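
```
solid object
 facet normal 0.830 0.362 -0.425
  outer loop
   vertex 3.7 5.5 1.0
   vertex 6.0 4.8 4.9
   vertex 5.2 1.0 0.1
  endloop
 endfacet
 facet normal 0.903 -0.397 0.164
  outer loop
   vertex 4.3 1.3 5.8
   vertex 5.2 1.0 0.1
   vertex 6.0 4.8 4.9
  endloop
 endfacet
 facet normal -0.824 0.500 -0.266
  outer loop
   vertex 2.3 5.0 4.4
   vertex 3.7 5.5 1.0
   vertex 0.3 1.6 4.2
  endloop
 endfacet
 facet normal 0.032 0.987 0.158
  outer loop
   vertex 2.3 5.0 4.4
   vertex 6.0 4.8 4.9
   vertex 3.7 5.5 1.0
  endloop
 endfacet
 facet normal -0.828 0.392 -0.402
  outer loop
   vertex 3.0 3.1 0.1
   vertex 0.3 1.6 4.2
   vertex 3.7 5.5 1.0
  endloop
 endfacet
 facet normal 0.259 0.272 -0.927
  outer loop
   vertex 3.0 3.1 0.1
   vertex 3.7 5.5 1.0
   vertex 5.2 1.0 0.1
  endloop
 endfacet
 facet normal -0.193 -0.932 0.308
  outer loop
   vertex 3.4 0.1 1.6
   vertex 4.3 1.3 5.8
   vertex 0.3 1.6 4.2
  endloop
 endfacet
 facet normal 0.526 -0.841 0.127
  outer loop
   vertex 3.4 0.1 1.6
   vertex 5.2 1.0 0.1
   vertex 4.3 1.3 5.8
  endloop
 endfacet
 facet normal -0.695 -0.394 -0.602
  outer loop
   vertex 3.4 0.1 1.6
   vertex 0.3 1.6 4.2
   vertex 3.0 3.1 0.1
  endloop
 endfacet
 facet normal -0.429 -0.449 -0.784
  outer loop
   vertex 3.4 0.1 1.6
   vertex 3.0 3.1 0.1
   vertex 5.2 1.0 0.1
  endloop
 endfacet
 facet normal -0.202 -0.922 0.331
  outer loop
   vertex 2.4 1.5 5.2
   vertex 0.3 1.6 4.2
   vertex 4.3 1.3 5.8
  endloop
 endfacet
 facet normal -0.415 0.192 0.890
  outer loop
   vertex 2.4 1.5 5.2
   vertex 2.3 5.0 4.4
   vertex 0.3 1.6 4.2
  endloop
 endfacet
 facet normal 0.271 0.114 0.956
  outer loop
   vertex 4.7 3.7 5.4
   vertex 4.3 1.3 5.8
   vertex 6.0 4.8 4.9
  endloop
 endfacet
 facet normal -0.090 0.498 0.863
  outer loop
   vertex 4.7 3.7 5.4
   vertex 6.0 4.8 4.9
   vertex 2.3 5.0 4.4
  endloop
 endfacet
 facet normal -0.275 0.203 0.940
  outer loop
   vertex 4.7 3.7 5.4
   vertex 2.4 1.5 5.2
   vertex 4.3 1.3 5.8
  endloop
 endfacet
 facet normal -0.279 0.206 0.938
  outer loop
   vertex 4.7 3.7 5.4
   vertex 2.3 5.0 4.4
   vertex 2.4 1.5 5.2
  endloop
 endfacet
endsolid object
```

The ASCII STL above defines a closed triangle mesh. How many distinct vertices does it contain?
10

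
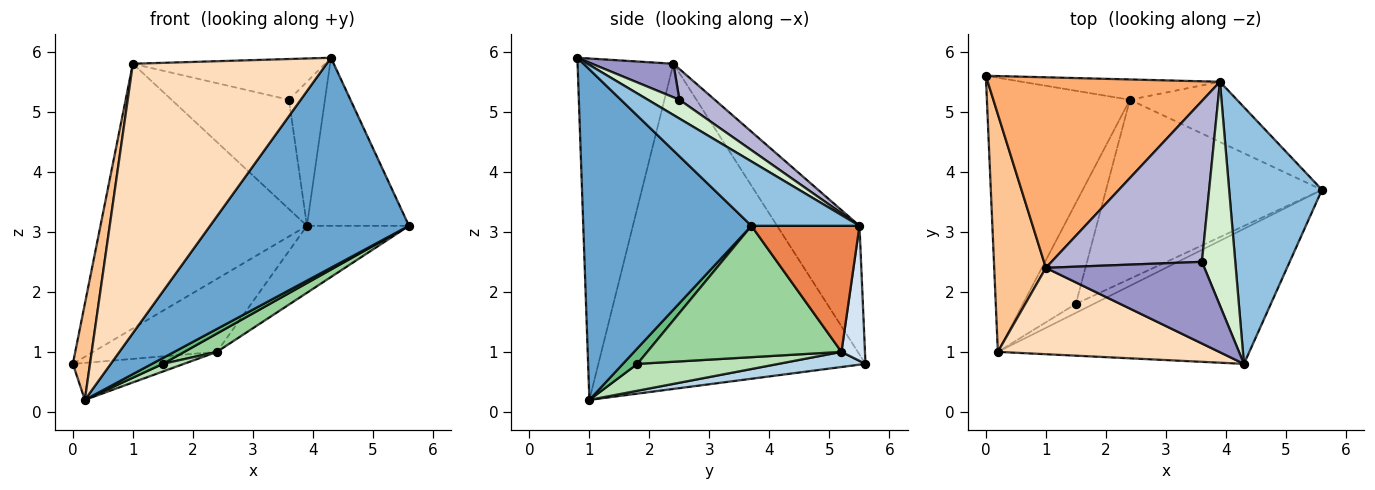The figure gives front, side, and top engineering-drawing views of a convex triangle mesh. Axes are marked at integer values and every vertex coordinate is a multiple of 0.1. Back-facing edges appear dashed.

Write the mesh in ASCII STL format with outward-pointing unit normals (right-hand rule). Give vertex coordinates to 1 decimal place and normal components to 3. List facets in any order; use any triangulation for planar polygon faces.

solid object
 facet normal 0.579 -0.685 -0.441
  outer loop
   vertex 4.3 0.8 5.9
   vertex 0.2 1.0 0.2
   vertex 5.6 3.7 3.1
  endloop
 endfacet
 facet normal 0.502 0.474 0.724
  outer loop
   vertex 3.9 5.5 3.1
   vertex 4.3 0.8 5.9
   vertex 5.6 3.7 3.1
  endloop
 endfacet
 facet normal 0.104 0.133 -0.986
  outer loop
   vertex 2.4 5.2 1.0
   vertex 0.2 1.0 0.2
   vertex 0.0 5.6 0.8
  endloop
 endfacet
 facet normal 0.180 0.948 -0.264
  outer loop
   vertex 2.4 5.2 1.0
   vertex 0.0 5.6 0.8
   vertex 3.9 5.5 3.1
  endloop
 endfacet
 facet normal 0.619 0.584 -0.525
  outer loop
   vertex 2.4 5.2 1.0
   vertex 3.9 5.5 3.1
   vertex 5.6 3.7 3.1
  endloop
 endfacet
 facet normal -0.308 0.772 0.556
  outer loop
   vertex 1.0 2.4 5.8
   vertex 3.9 5.5 3.1
   vertex 0.0 5.6 0.8
  endloop
 endfacet
 facet normal -0.986 -0.063 0.157
  outer loop
   vertex 1.0 2.4 5.8
   vertex 0.0 5.6 0.8
   vertex 0.2 1.0 0.2
  endloop
 endfacet
 facet normal -0.426 -0.861 0.276
  outer loop
   vertex 1.0 2.4 5.8
   vertex 0.2 1.0 0.2
   vertex 4.3 0.8 5.9
  endloop
 endfacet
 facet normal 0.586 -0.444 -0.678
  outer loop
   vertex 1.5 1.8 0.8
   vertex 5.6 3.7 3.1
   vertex 0.2 1.0 0.2
  endloop
 endfacet
 facet normal 0.518 -0.087 -0.851
  outer loop
   vertex 1.5 1.8 0.8
   vertex 2.4 5.2 1.0
   vertex 5.6 3.7 3.1
  endloop
 endfacet
 facet normal 0.452 -0.067 -0.889
  outer loop
   vertex 1.5 1.8 0.8
   vertex 0.2 1.0 0.2
   vertex 2.4 5.2 1.0
  endloop
 endfacet
 facet normal 0.428 0.489 0.760
  outer loop
   vertex 3.6 2.5 5.2
   vertex 4.3 0.8 5.9
   vertex 3.9 5.5 3.1
  endloop
 endfacet
 facet normal 0.186 0.439 0.879
  outer loop
   vertex 3.6 2.5 5.2
   vertex 1.0 2.4 5.8
   vertex 4.3 0.8 5.9
  endloop
 endfacet
 facet normal 0.167 0.554 0.816
  outer loop
   vertex 3.6 2.5 5.2
   vertex 3.9 5.5 3.1
   vertex 1.0 2.4 5.8
  endloop
 endfacet
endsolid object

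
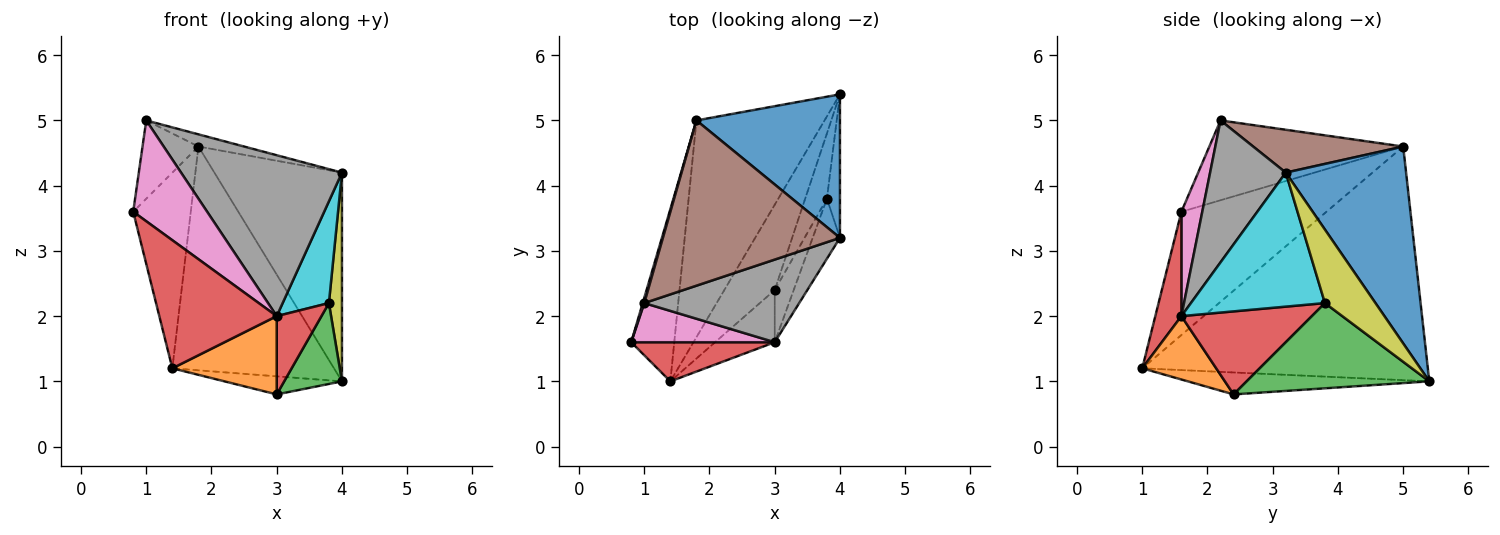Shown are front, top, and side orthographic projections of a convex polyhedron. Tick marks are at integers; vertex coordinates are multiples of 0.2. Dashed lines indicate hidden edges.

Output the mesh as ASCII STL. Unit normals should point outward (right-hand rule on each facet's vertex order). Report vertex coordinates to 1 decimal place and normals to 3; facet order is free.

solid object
 facet normal 0.614 0.651 0.447
  outer loop
   vertex 1.8 5.0 4.6
   vertex 4.0 3.2 4.2
   vertex 4.0 5.4 1.0
  endloop
 endfacet
 facet normal -0.884 0.351 -0.309
  outer loop
   vertex 1.8 5.0 4.6
   vertex 1.4 1.0 1.2
   vertex 0.8 1.6 3.6
  endloop
 endfacet
 facet normal -0.785 0.445 -0.431
  outer loop
   vertex 1.8 5.0 4.6
   vertex 4.0 5.4 1.0
   vertex 1.4 1.0 1.2
  endloop
 endfacet
 facet normal 0.208 -0.935 0.286
  outer loop
   vertex 3.0 1.6 2.0
   vertex 0.8 1.6 3.6
   vertex 1.4 1.0 1.2
  endloop
 endfacet
 facet normal -0.961 0.277 0.018
  outer loop
   vertex 1.0 2.2 5.0
   vertex 1.8 5.0 4.6
   vertex 0.8 1.6 3.6
  endloop
 endfacet
 facet normal 0.235 0.071 0.969
  outer loop
   vertex 1.0 2.2 5.0
   vertex 4.0 3.2 4.2
   vertex 1.8 5.0 4.6
  endloop
 endfacet
 facet normal 0.255 -0.902 0.350
  outer loop
   vertex 1.0 2.2 5.0
   vertex 0.8 1.6 3.6
   vertex 3.0 1.6 2.0
  endloop
 endfacet
 facet normal 0.386 -0.821 0.421
  outer loop
   vertex 1.0 2.2 5.0
   vertex 3.0 1.6 2.0
   vertex 4.0 3.2 4.2
  endloop
 endfacet
 facet normal 0.954 -0.246 -0.169
  outer loop
   vertex 3.8 3.8 2.2
   vertex 4.0 5.4 1.0
   vertex 4.0 3.2 4.2
  endloop
 endfacet
 facet normal 0.928 -0.320 -0.189
  outer loop
   vertex 3.8 3.8 2.2
   vertex 4.0 3.2 4.2
   vertex 3.0 1.6 2.0
  endloop
 endfacet
 facet normal -0.392 0.191 -0.900
  outer loop
   vertex 3.0 2.4 0.8
   vertex 1.4 1.0 1.2
   vertex 4.0 5.4 1.0
  endloop
 endfacet
 facet normal 0.508 -0.717 -0.478
  outer loop
   vertex 3.0 2.4 0.8
   vertex 3.0 1.6 2.0
   vertex 1.4 1.0 1.2
  endloop
 endfacet
 facet normal 0.926 -0.293 -0.236
  outer loop
   vertex 3.0 2.4 0.8
   vertex 4.0 5.4 1.0
   vertex 3.8 3.8 2.2
  endloop
 endfacet
 facet normal 0.925 -0.317 -0.211
  outer loop
   vertex 3.0 2.4 0.8
   vertex 3.8 3.8 2.2
   vertex 3.0 1.6 2.0
  endloop
 endfacet
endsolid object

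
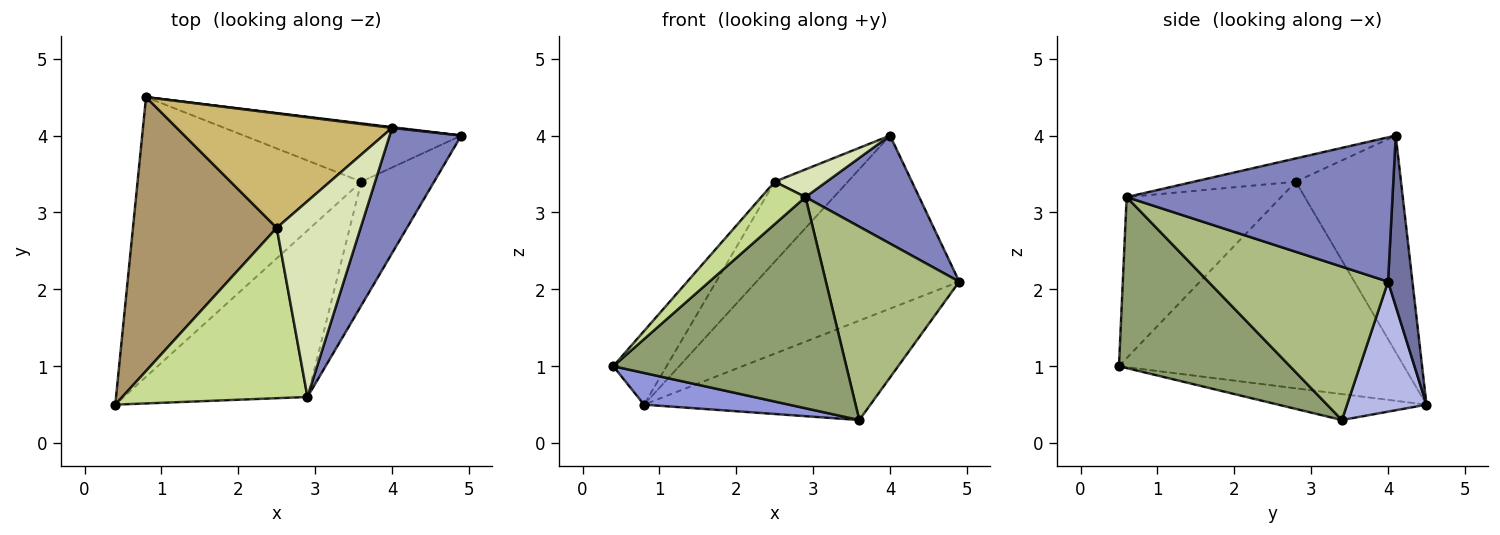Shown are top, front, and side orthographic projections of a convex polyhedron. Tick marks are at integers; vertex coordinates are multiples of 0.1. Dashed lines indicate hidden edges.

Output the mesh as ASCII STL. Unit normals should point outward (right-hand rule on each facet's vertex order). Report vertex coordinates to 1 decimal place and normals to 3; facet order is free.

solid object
 facet normal 0.119 0.993 0.004
  outer loop
   vertex 4.0 4.1 4.0
   vertex 4.9 4.0 2.1
   vertex 0.8 4.5 0.5
  endloop
 endfacet
 facet normal 0.836 -0.358 0.415
  outer loop
   vertex 2.9 0.6 3.2
   vertex 4.9 4.0 2.1
   vertex 4.0 4.1 4.0
  endloop
 endfacet
 facet normal -0.114 -0.112 -0.987
  outer loop
   vertex 3.6 3.4 0.3
   vertex 0.4 0.5 1.0
   vertex 0.8 4.5 0.5
  endloop
 endfacet
 facet normal 0.290 0.825 -0.484
  outer loop
   vertex 3.6 3.4 0.3
   vertex 0.8 4.5 0.5
   vertex 4.9 4.0 2.1
  endloop
 endfacet
 facet normal 0.499 -0.680 -0.536
  outer loop
   vertex 3.6 3.4 0.3
   vertex 2.9 0.6 3.2
   vertex 0.4 0.5 1.0
  endloop
 endfacet
 facet normal 0.750 -0.557 -0.356
  outer loop
   vertex 3.6 3.4 0.3
   vertex 4.9 4.0 2.1
   vertex 2.9 0.6 3.2
  endloop
 endfacet
 facet normal -0.645 -0.185 0.741
  outer loop
   vertex 2.5 2.8 3.4
   vertex 0.4 0.5 1.0
   vertex 2.9 0.6 3.2
  endloop
 endfacet
 facet normal -0.265 -0.135 0.955
  outer loop
   vertex 2.5 2.8 3.4
   vertex 2.9 0.6 3.2
   vertex 4.0 4.1 4.0
  endloop
 endfacet
 facet normal -0.811 0.152 0.565
  outer loop
   vertex 2.5 2.8 3.4
   vertex 0.8 4.5 0.5
   vertex 0.4 0.5 1.0
  endloop
 endfacet
 facet normal -0.636 0.442 0.632
  outer loop
   vertex 2.5 2.8 3.4
   vertex 4.0 4.1 4.0
   vertex 0.8 4.5 0.5
  endloop
 endfacet
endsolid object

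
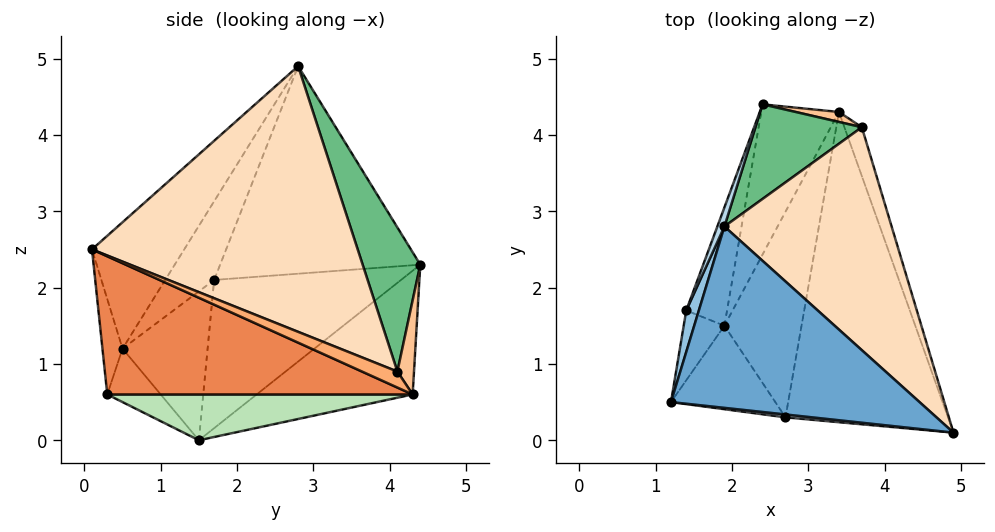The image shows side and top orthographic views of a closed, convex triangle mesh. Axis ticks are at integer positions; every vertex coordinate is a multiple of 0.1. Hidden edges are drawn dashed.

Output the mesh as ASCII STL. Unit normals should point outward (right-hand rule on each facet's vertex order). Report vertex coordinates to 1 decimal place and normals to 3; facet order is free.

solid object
 facet normal -0.277 -0.792 0.545
  outer loop
   vertex 1.9 2.8 4.9
   vertex 1.2 0.5 1.2
   vertex 4.9 0.1 2.5
  endloop
 endfacet
 facet normal -0.986 0.046 0.158
  outer loop
   vertex 1.4 1.7 2.1
   vertex 1.2 0.5 1.2
   vertex 1.9 2.8 4.9
  endloop
 endfacet
 facet normal -0.938 0.345 0.032
  outer loop
   vertex 1.4 1.7 2.1
   vertex 1.9 2.8 4.9
   vertex 2.4 4.4 2.3
  endloop
 endfacet
 facet normal -0.119 -0.992 0.033
  outer loop
   vertex 2.7 0.3 0.6
   vertex 4.9 0.1 2.5
   vertex 1.2 0.5 1.2
  endloop
 endfacet
 facet normal 0.644 -0.113 -0.757
  outer loop
   vertex 2.7 0.3 0.6
   vertex 3.4 4.3 0.6
   vertex 4.9 0.1 2.5
  endloop
 endfacet
 facet normal 0.673 -0.092 -0.734
  outer loop
   vertex 3.7 4.1 0.9
   vertex 4.9 0.1 2.5
   vertex 3.4 4.3 0.6
  endloop
 endfacet
 facet normal 0.408 0.893 0.188
  outer loop
   vertex 3.7 4.1 0.9
   vertex 3.4 4.3 0.6
   vertex 2.4 4.4 2.3
  endloop
 endfacet
 facet normal 0.767 0.423 0.483
  outer loop
   vertex 3.7 4.1 0.9
   vertex 1.9 2.8 4.9
   vertex 4.9 0.1 2.5
  endloop
 endfacet
 facet normal 0.655 0.581 0.483
  outer loop
   vertex 3.7 4.1 0.9
   vertex 2.4 4.4 2.3
   vertex 1.9 2.8 4.9
  endloop
 endfacet
 facet normal -0.365 -0.599 -0.712
  outer loop
   vertex 1.9 1.5 0.0
   vertex 2.7 0.3 0.6
   vertex 1.2 0.5 1.2
  endloop
 endfacet
 facet normal 0.509 -0.089 -0.856
  outer loop
   vertex 1.9 1.5 0.0
   vertex 3.4 4.3 0.6
   vertex 2.7 0.3 0.6
  endloop
 endfacet
 facet normal -0.737 0.494 -0.462
  outer loop
   vertex 1.9 1.5 0.0
   vertex 2.4 4.4 2.3
   vertex 3.4 4.3 0.6
  endloop
 endfacet
 facet normal -0.908 0.338 -0.248
  outer loop
   vertex 1.9 1.5 0.0
   vertex 1.2 0.5 1.2
   vertex 1.4 1.7 2.1
  endloop
 endfacet
 facet normal -0.902 0.353 -0.248
  outer loop
   vertex 1.9 1.5 0.0
   vertex 1.4 1.7 2.1
   vertex 2.4 4.4 2.3
  endloop
 endfacet
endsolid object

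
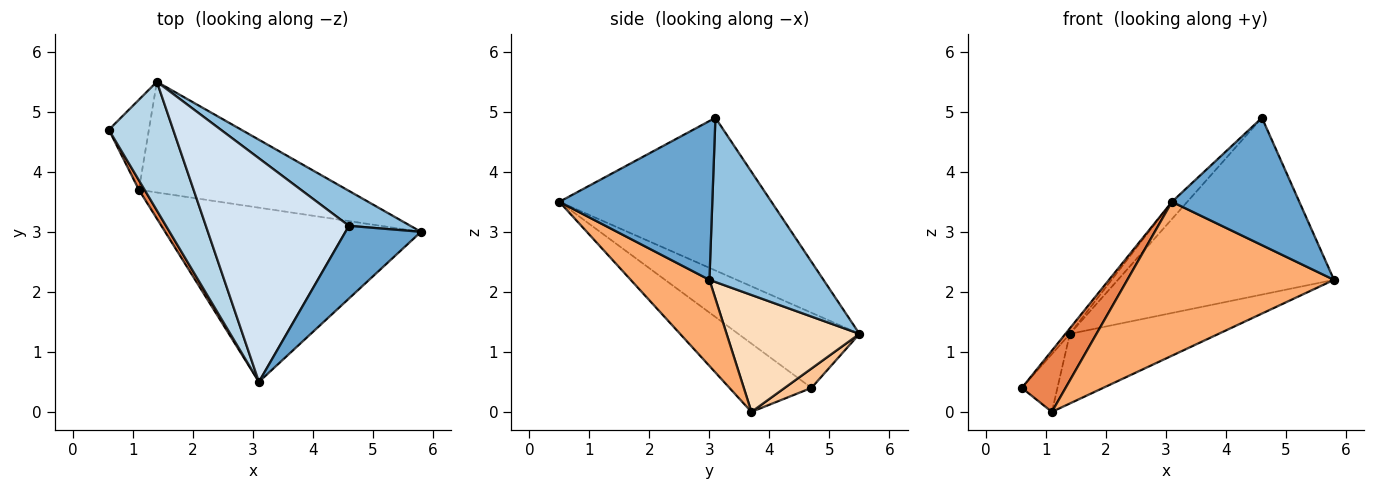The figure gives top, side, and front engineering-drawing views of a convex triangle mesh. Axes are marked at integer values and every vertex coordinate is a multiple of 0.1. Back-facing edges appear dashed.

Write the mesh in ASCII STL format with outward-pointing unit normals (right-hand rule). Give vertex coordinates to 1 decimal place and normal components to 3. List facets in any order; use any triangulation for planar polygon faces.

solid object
 facet normal 0.722 -0.601 0.343
  outer loop
   vertex 4.6 3.1 4.9
   vertex 3.1 0.5 3.5
   vertex 5.8 3.0 2.2
  endloop
 endfacet
 facet normal 0.460 0.871 0.172
  outer loop
   vertex 1.4 5.5 1.3
   vertex 4.6 3.1 4.9
   vertex 5.8 3.0 2.2
  endloop
 endfacet
 facet normal -0.759 0.028 0.650
  outer loop
   vertex 1.4 5.5 1.3
   vertex 0.6 4.7 0.4
   vertex 3.1 0.5 3.5
  endloop
 endfacet
 facet normal -0.729 0.053 0.683
  outer loop
   vertex 1.4 5.5 1.3
   vertex 3.1 0.5 3.5
   vertex 4.6 3.1 4.9
  endloop
 endfacet
 facet normal -0.880 -0.469 0.074
  outer loop
   vertex 1.1 3.7 0.0
   vertex 3.1 0.5 3.5
   vertex 0.6 4.7 0.4
  endloop
 endfacet
 facet normal 0.245 -0.642 -0.727
  outer loop
   vertex 1.1 3.7 0.0
   vertex 5.8 3.0 2.2
   vertex 3.1 0.5 3.5
  endloop
 endfacet
 facet normal 0.377 0.500 -0.780
  outer loop
   vertex 1.1 3.7 0.0
   vertex 0.6 4.7 0.4
   vertex 1.4 5.5 1.3
  endloop
 endfacet
 facet normal 0.429 0.481 -0.765
  outer loop
   vertex 1.1 3.7 0.0
   vertex 1.4 5.5 1.3
   vertex 5.8 3.0 2.2
  endloop
 endfacet
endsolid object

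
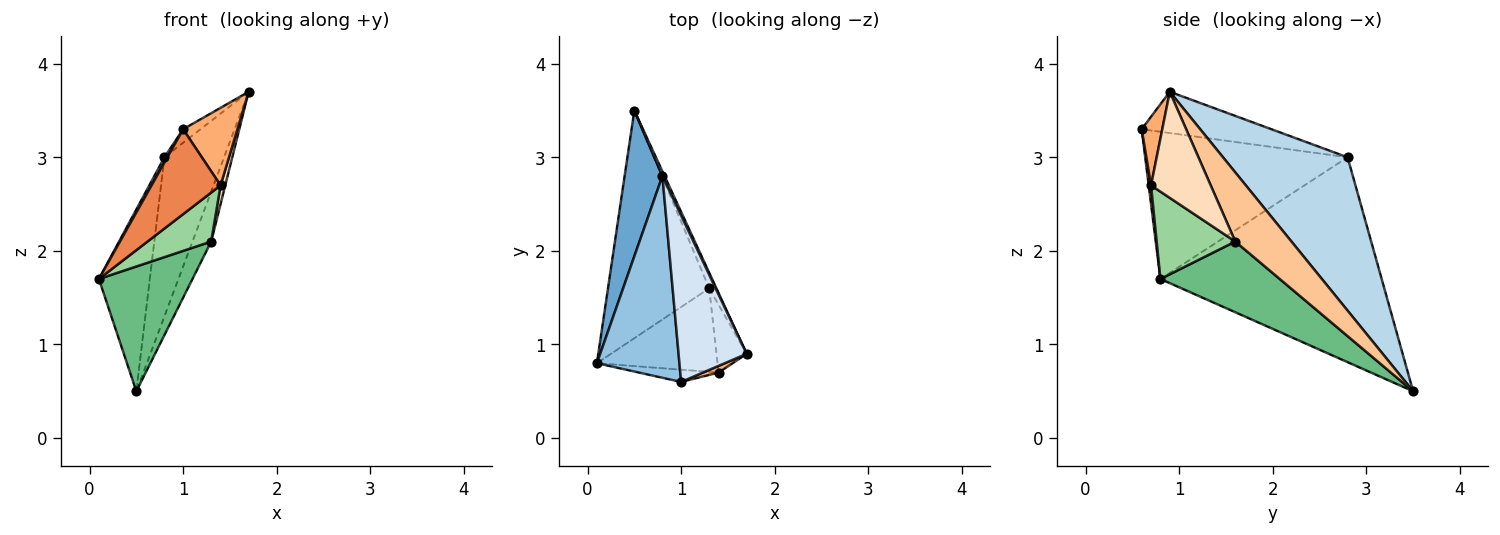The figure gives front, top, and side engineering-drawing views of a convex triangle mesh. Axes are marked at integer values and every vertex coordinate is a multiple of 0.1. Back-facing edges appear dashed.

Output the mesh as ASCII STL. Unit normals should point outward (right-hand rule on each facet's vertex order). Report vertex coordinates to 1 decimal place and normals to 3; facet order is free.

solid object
 facet normal -0.959 0.221 0.177
  outer loop
   vertex 0.8 2.8 3.0
   vertex 0.5 3.5 0.5
   vertex 0.1 0.8 1.7
  endloop
 endfacet
 facet normal -0.872 -0.013 0.489
  outer loop
   vertex 0.8 2.8 3.0
   vertex 0.1 0.8 1.7
   vertex 1.0 0.6 3.3
  endloop
 endfacet
 facet normal 0.902 0.432 0.013
  outer loop
   vertex 0.8 2.8 3.0
   vertex 1.7 0.9 3.7
   vertex 0.5 3.5 0.5
  endloop
 endfacet
 facet normal -0.517 0.069 0.853
  outer loop
   vertex 0.8 2.8 3.0
   vertex 1.0 0.6 3.3
   vertex 1.7 0.9 3.7
  endloop
 endfacet
 facet normal 0.034 -0.989 -0.143
  outer loop
   vertex 1.4 0.7 2.7
   vertex 1.0 0.6 3.3
   vertex 0.1 0.8 1.7
  endloop
 endfacet
 facet normal 0.354 -0.932 0.080
  outer loop
   vertex 1.4 0.7 2.7
   vertex 1.7 0.9 3.7
   vertex 1.0 0.6 3.3
  endloop
 endfacet
 facet normal 0.944 0.315 -0.098
  outer loop
   vertex 1.3 1.6 2.1
   vertex 0.5 3.5 0.5
   vertex 1.7 0.9 3.7
  endloop
 endfacet
 facet normal 0.959 -0.075 -0.273
  outer loop
   vertex 1.3 1.6 2.1
   vertex 1.7 0.9 3.7
   vertex 1.4 0.7 2.7
  endloop
 endfacet
 facet normal 0.522 -0.410 -0.748
  outer loop
   vertex 1.3 1.6 2.1
   vertex 0.1 0.8 1.7
   vertex 0.5 3.5 0.5
  endloop
 endfacet
 facet normal 0.530 -0.429 -0.732
  outer loop
   vertex 1.3 1.6 2.1
   vertex 1.4 0.7 2.7
   vertex 0.1 0.8 1.7
  endloop
 endfacet
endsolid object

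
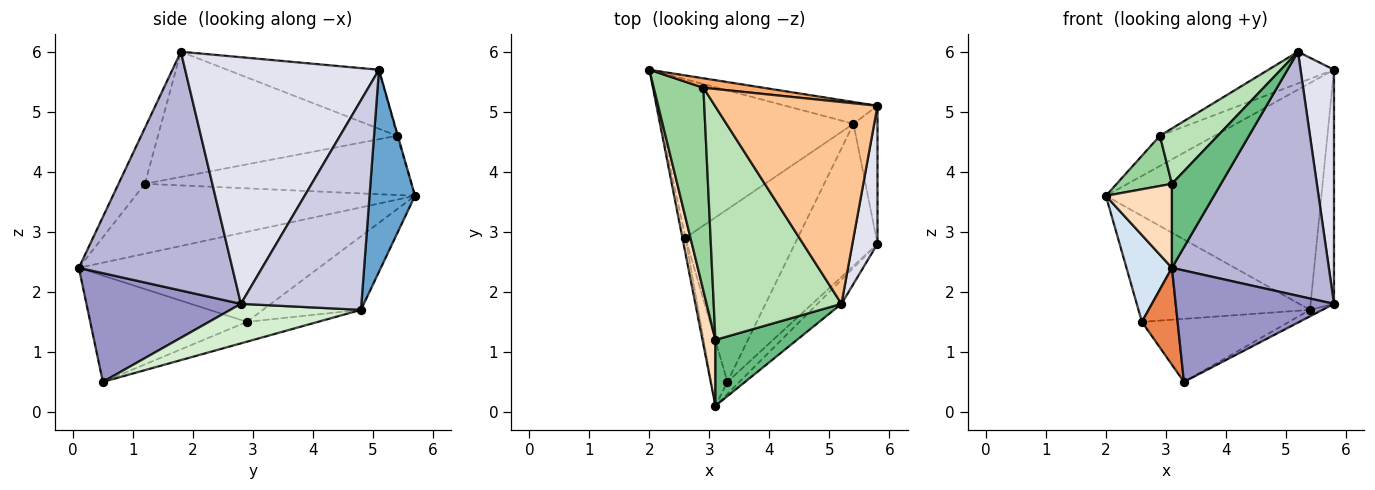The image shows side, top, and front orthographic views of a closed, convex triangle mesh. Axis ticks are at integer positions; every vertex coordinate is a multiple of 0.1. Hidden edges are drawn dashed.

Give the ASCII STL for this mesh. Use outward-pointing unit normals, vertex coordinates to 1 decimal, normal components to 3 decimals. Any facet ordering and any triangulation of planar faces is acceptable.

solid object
 facet normal 0.206 0.974 -0.094
  outer loop
   vertex 5.4 4.8 1.7
   vertex 2.0 5.7 3.6
   vertex 5.8 5.1 5.7
  endloop
 endfacet
 facet normal -0.303 0.529 -0.792
  outer loop
   vertex 2.6 2.9 1.5
   vertex 2.0 5.7 3.6
   vertex 5.4 4.8 1.7
  endloop
 endfacet
 facet normal -0.163 0.338 -0.927
  outer loop
   vertex 2.6 2.9 1.5
   vertex 5.4 4.8 1.7
   vertex 3.3 0.5 0.5
  endloop
 endfacet
 facet normal -0.982 -0.186 -0.033
  outer loop
   vertex 2.6 2.9 1.5
   vertex 3.1 0.1 2.4
   vertex 2.0 5.7 3.6
  endloop
 endfacet
 facet normal -0.964 -0.220 -0.148
  outer loop
   vertex 2.6 2.9 1.5
   vertex 3.3 0.5 0.5
   vertex 3.1 0.1 2.4
  endloop
 endfacet
 facet normal -0.015 0.954 0.300
  outer loop
   vertex 2.9 5.4 4.6
   vertex 5.8 5.1 5.7
   vertex 2.0 5.7 3.6
  endloop
 endfacet
 facet normal -0.338 0.146 0.930
  outer loop
   vertex 2.9 5.4 4.6
   vertex 5.2 1.8 6.0
   vertex 5.8 5.1 5.7
  endloop
 endfacet
 facet normal -0.958 -0.226 0.178
  outer loop
   vertex 3.1 1.2 3.8
   vertex 2.0 5.7 3.6
   vertex 3.1 0.1 2.4
  endloop
 endfacet
 facet normal -0.389 -0.724 0.569
  outer loop
   vertex 3.1 1.2 3.8
   vertex 3.1 0.1 2.4
   vertex 5.2 1.8 6.0
  endloop
 endfacet
 facet normal -0.757 -0.157 0.634
  outer loop
   vertex 3.1 1.2 3.8
   vertex 2.9 5.4 4.6
   vertex 2.0 5.7 3.6
  endloop
 endfacet
 facet normal -0.690 -0.167 0.704
  outer loop
   vertex 3.1 1.2 3.8
   vertex 5.2 1.8 6.0
   vertex 2.9 5.4 4.6
  endloop
 endfacet
 facet normal 0.431 0.041 -0.901
  outer loop
   vertex 5.8 2.8 1.8
   vertex 3.3 0.5 0.5
   vertex 5.4 4.8 1.7
  endloop
 endfacet
 facet normal 0.696 -0.714 -0.077
  outer loop
   vertex 5.8 2.8 1.8
   vertex 3.1 0.1 2.4
   vertex 3.3 0.5 0.5
  endloop
 endfacet
 facet normal 0.698 -0.713 -0.070
  outer loop
   vertex 5.8 2.8 1.8
   vertex 5.2 1.8 6.0
   vertex 3.1 0.1 2.4
  endloop
 endfacet
 facet normal 0.975 0.190 -0.112
  outer loop
   vertex 5.8 2.8 1.8
   vertex 5.4 4.8 1.7
   vertex 5.8 5.1 5.7
  endloop
 endfacet
 facet normal 0.981 -0.169 0.100
  outer loop
   vertex 5.8 2.8 1.8
   vertex 5.8 5.1 5.7
   vertex 5.2 1.8 6.0
  endloop
 endfacet
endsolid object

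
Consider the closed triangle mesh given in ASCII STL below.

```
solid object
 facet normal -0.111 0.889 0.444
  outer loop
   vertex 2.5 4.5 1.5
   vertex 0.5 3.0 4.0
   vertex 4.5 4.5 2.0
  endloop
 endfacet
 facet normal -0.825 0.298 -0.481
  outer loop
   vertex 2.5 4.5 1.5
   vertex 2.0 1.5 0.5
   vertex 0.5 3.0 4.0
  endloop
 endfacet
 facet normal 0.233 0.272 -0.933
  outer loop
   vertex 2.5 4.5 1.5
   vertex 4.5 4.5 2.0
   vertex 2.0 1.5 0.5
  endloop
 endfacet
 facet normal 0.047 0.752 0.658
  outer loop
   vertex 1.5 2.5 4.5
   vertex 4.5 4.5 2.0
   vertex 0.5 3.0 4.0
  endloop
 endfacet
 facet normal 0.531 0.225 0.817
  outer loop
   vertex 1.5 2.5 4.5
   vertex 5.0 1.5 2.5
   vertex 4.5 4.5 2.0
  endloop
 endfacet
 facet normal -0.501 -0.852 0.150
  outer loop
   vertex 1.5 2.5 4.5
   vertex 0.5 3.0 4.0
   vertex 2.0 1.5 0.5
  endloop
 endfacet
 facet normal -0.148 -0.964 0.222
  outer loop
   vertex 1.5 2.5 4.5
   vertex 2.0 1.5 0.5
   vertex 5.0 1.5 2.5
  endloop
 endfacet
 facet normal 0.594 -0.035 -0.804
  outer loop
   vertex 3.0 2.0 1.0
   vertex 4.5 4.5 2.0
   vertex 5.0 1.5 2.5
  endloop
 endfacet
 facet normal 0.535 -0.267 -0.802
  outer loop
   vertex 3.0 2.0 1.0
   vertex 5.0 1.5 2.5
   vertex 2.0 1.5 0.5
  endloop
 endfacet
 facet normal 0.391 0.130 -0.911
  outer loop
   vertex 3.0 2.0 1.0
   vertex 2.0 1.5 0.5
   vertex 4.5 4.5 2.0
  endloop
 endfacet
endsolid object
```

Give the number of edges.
15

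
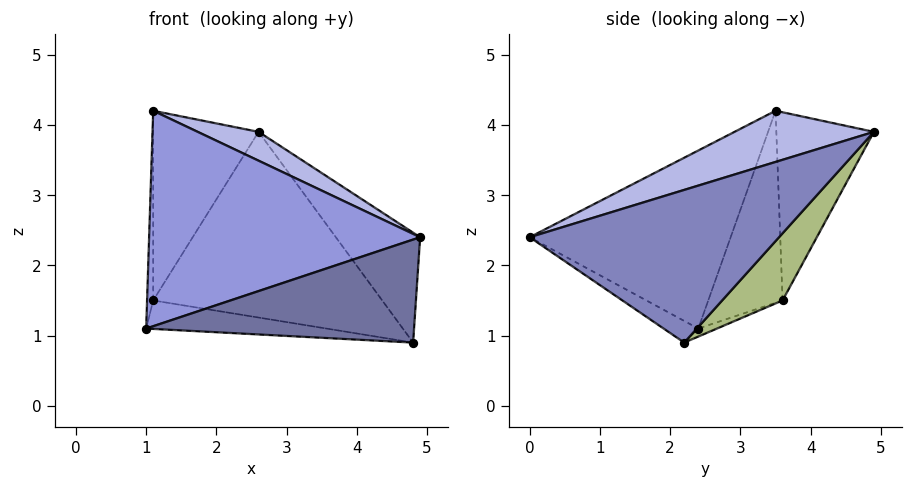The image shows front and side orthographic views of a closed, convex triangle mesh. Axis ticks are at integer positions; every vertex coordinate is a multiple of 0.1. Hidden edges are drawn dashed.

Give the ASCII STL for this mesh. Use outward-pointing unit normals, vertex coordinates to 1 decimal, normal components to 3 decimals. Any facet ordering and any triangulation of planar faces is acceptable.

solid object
 facet normal -0.073 -0.564 -0.822
  outer loop
   vertex 4.8 2.2 0.9
   vertex 4.9 0.0 2.4
   vertex 1.0 2.4 1.1
  endloop
 endfacet
 facet normal 0.878 0.297 0.377
  outer loop
   vertex 4.8 2.2 0.9
   vertex 2.6 4.9 3.9
   vertex 4.9 0.0 2.4
  endloop
 endfacet
 facet normal -0.570 -0.768 0.291
  outer loop
   vertex 1.1 3.5 4.2
   vertex 1.0 2.4 1.1
   vertex 4.9 0.0 2.4
  endloop
 endfacet
 facet normal 0.317 -0.138 0.938
  outer loop
   vertex 1.1 3.5 4.2
   vertex 4.9 0.0 2.4
   vertex 2.6 4.9 3.9
  endloop
 endfacet
 facet normal -0.033 0.319 -0.947
  outer loop
   vertex 1.1 3.6 1.5
   vertex 4.8 2.2 0.9
   vertex 1.0 2.4 1.1
  endloop
 endfacet
 facet normal 0.211 0.798 -0.564
  outer loop
   vertex 1.1 3.6 1.5
   vertex 2.6 4.9 3.9
   vertex 4.8 2.2 0.9
  endloop
 endfacet
 facet normal -0.997 0.082 0.003
  outer loop
   vertex 1.1 3.6 1.5
   vertex 1.0 2.4 1.1
   vertex 1.1 3.5 4.2
  endloop
 endfacet
 facet normal -0.679 0.733 0.027
  outer loop
   vertex 1.1 3.6 1.5
   vertex 1.1 3.5 4.2
   vertex 2.6 4.9 3.9
  endloop
 endfacet
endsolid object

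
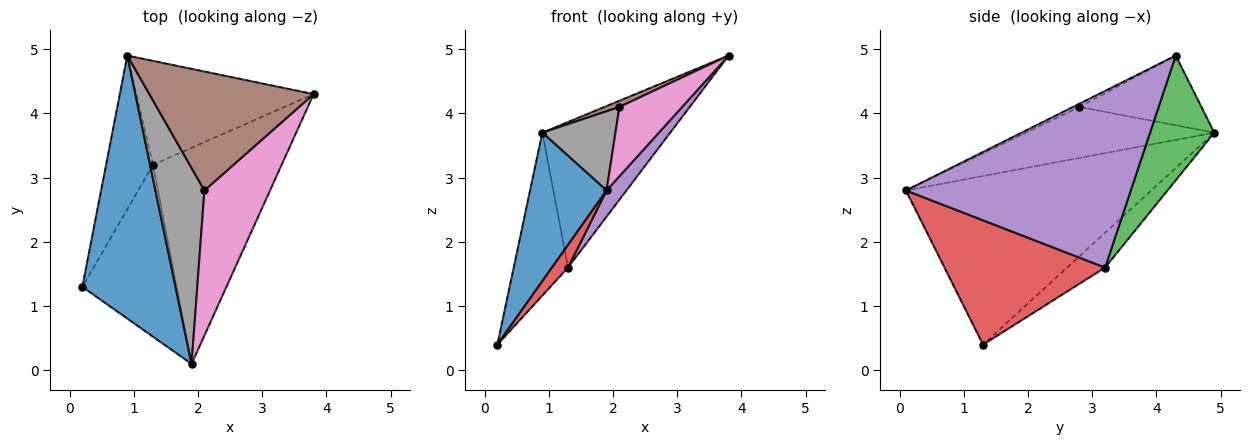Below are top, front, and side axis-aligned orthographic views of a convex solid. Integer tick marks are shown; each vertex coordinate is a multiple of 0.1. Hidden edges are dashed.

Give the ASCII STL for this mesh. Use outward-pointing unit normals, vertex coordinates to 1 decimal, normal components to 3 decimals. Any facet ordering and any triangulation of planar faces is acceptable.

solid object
 facet normal -0.844 -0.263 0.466
  outer loop
   vertex 1.9 0.1 2.8
   vertex 0.9 4.9 3.7
   vertex 0.2 1.3 0.4
  endloop
 endfacet
 facet normal -0.453 0.649 -0.611
  outer loop
   vertex 1.3 3.2 1.6
   vertex 0.2 1.3 0.4
   vertex 0.9 4.9 3.7
  endloop
 endfacet
 facet normal 0.378 0.753 -0.538
  outer loop
   vertex 1.3 3.2 1.6
   vertex 0.9 4.9 3.7
   vertex 3.8 4.3 4.9
  endloop
 endfacet
 facet normal 0.794 -0.079 -0.602
  outer loop
   vertex 1.3 3.2 1.6
   vertex 1.9 0.1 2.8
   vertex 0.2 1.3 0.4
  endloop
 endfacet
 facet normal 0.806 -0.071 -0.587
  outer loop
   vertex 1.3 3.2 1.6
   vertex 3.8 4.3 4.9
   vertex 1.9 0.1 2.8
  endloop
 endfacet
 facet normal -0.390 -0.048 0.919
  outer loop
   vertex 2.1 2.8 4.1
   vertex 3.8 4.3 4.9
   vertex 0.9 4.9 3.7
  endloop
 endfacet
 facet normal -0.044 -0.431 0.901
  outer loop
   vertex 2.1 2.8 4.1
   vertex 1.9 0.1 2.8
   vertex 3.8 4.3 4.9
  endloop
 endfacet
 facet normal -0.694 -0.270 0.667
  outer loop
   vertex 2.1 2.8 4.1
   vertex 0.9 4.9 3.7
   vertex 1.9 0.1 2.8
  endloop
 endfacet
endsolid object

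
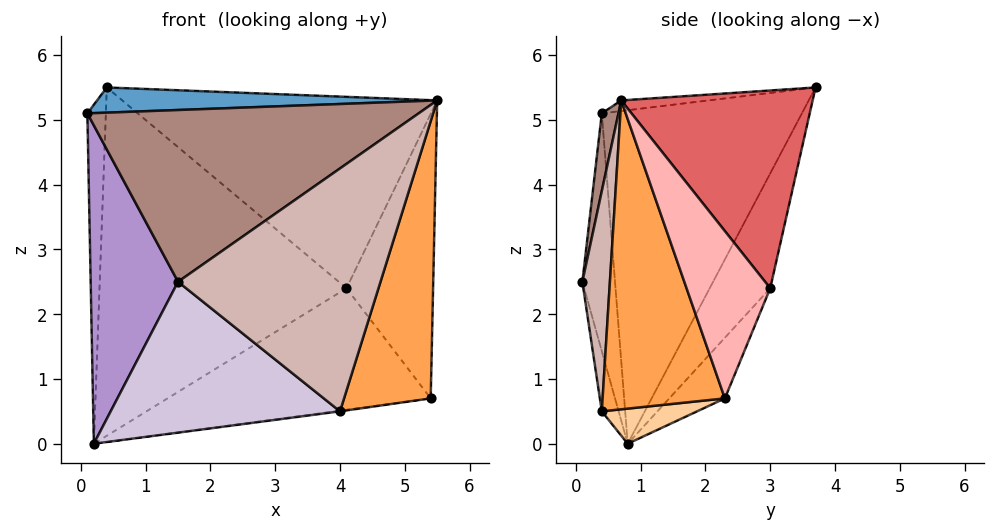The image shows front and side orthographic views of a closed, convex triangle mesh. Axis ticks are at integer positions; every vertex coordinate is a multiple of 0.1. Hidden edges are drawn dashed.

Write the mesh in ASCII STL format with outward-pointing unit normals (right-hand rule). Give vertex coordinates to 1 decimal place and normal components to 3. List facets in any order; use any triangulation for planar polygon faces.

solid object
 facet normal -0.030 -0.118 0.993
  outer loop
   vertex 0.4 3.7 5.5
   vertex 0.1 0.4 5.1
   vertex 5.5 0.7 5.3
  endloop
 endfacet
 facet normal -0.996 0.092 -0.012
  outer loop
   vertex 0.2 0.8 0.0
   vertex 0.1 0.4 5.1
   vertex 0.4 3.7 5.5
  endloop
 endfacet
 facet normal 0.797 -0.565 -0.214
  outer loop
   vertex 4.0 0.4 0.5
   vertex 5.4 2.3 0.7
   vertex 5.5 0.7 5.3
  endloop
 endfacet
 facet normal 0.131 0.008 -0.991
  outer loop
   vertex 4.0 0.4 0.5
   vertex 0.2 0.8 0.0
   vertex 5.4 2.3 0.7
  endloop
 endfacet
 facet normal -0.213 0.868 -0.450
  outer loop
   vertex 4.1 3.0 2.4
   vertex 0.2 0.8 0.0
   vertex 0.4 3.7 5.5
  endloop
 endfacet
 facet normal -0.180 0.853 -0.489
  outer loop
   vertex 4.1 3.0 2.4
   vertex 5.4 2.3 0.7
   vertex 0.2 0.8 0.0
  endloop
 endfacet
 facet normal 0.478 0.786 0.393
  outer loop
   vertex 4.1 3.0 2.4
   vertex 0.4 3.7 5.5
   vertex 5.5 0.7 5.3
  endloop
 endfacet
 facet normal 0.676 0.700 0.229
  outer loop
   vertex 4.1 3.0 2.4
   vertex 5.5 0.7 5.3
   vertex 5.4 2.3 0.7
  endloop
 endfacet
 facet normal -0.349 -0.934 -0.080
  outer loop
   vertex 1.5 0.1 2.5
   vertex 0.1 0.4 5.1
   vertex 0.2 0.8 0.0
  endloop
 endfacet
 facet normal -0.071 -0.970 -0.234
  outer loop
   vertex 1.5 0.1 2.5
   vertex 0.2 0.8 0.0
   vertex 4.0 0.4 0.5
  endloop
 endfacet
 facet normal 0.050 -0.989 0.141
  outer loop
   vertex 1.5 0.1 2.5
   vertex 5.5 0.7 5.3
   vertex 0.1 0.4 5.1
  endloop
 endfacet
 facet normal 0.135 -0.991 0.020
  outer loop
   vertex 1.5 0.1 2.5
   vertex 4.0 0.4 0.5
   vertex 5.5 0.7 5.3
  endloop
 endfacet
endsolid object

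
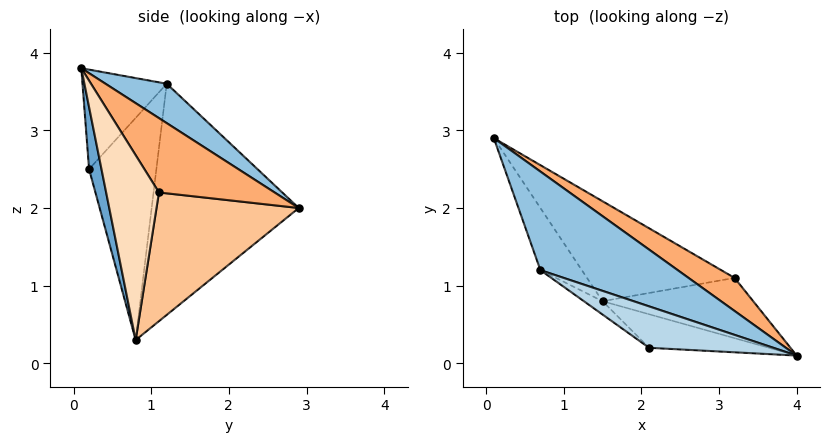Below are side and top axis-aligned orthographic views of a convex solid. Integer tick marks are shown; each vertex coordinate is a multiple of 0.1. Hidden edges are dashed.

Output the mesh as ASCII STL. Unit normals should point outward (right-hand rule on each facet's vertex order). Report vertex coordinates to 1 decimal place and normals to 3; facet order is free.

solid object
 facet normal 0.155 -0.942 -0.299
  outer loop
   vertex 2.1 0.2 2.5
   vertex 1.5 0.8 0.3
   vertex 4.0 0.1 3.8
  endloop
 endfacet
 facet normal 0.195 0.708 0.679
  outer loop
   vertex 0.7 1.2 3.6
   vertex 4.0 0.1 3.8
   vertex 0.1 2.9 2.0
  endloop
 endfacet
 facet normal -0.312 -0.866 0.390
  outer loop
   vertex 0.7 1.2 3.6
   vertex 2.1 0.2 2.5
   vertex 4.0 0.1 3.8
  endloop
 endfacet
 facet normal -0.876 -0.457 -0.157
  outer loop
   vertex 0.7 1.2 3.6
   vertex 0.1 2.9 2.0
   vertex 1.5 0.8 0.3
  endloop
 endfacet
 facet normal -0.607 -0.793 -0.051
  outer loop
   vertex 0.7 1.2 3.6
   vertex 1.5 0.8 0.3
   vertex 2.1 0.2 2.5
  endloop
 endfacet
 facet normal 0.467 0.836 0.289
  outer loop
   vertex 3.2 1.1 2.2
   vertex 0.1 2.9 2.0
   vertex 4.0 0.1 3.8
  endloop
 endfacet
 facet normal 0.454 0.724 -0.520
  outer loop
   vertex 3.2 1.1 2.2
   vertex 1.5 0.8 0.3
   vertex 0.1 2.9 2.0
  endloop
 endfacet
 facet normal 0.722 -0.364 -0.588
  outer loop
   vertex 3.2 1.1 2.2
   vertex 4.0 0.1 3.8
   vertex 1.5 0.8 0.3
  endloop
 endfacet
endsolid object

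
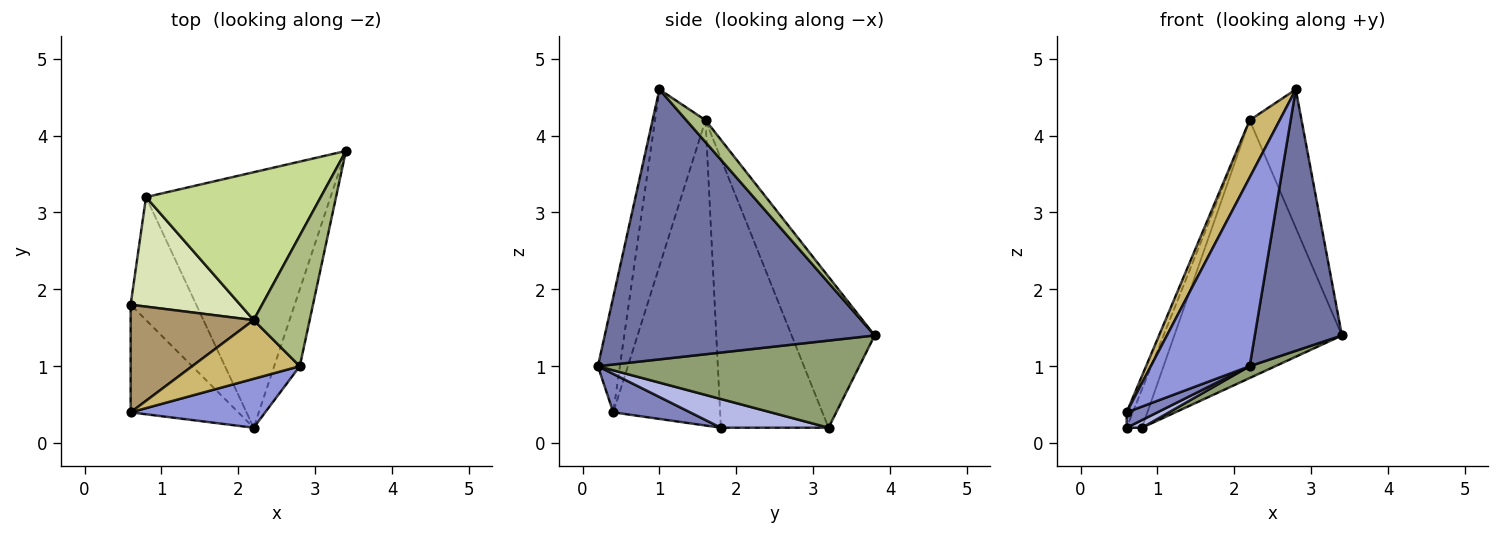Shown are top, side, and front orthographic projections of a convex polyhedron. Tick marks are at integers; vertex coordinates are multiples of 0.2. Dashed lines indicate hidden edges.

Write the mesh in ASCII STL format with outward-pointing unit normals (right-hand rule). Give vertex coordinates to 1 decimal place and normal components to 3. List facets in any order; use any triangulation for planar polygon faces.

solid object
 facet normal 0.948 -0.306 -0.090
  outer loop
   vertex 2.8 1.0 4.6
   vertex 2.2 0.2 1.0
   vertex 3.4 3.8 1.4
  endloop
 endfacet
 facet normal 0.333 -0.133 -0.933
  outer loop
   vertex 0.6 0.4 0.4
   vertex 0.6 1.8 0.2
   vertex 2.2 0.2 1.0
  endloop
 endfacet
 facet normal -0.210 -0.946 0.245
  outer loop
   vertex 0.6 0.4 0.4
   vertex 2.2 0.2 1.0
   vertex 2.8 1.0 4.6
  endloop
 endfacet
 facet normal 0.400 -0.057 -0.915
  outer loop
   vertex 0.8 3.2 0.2
   vertex 2.2 0.2 1.0
   vertex 0.6 1.8 0.2
  endloop
 endfacet
 facet normal 0.427 -0.042 -0.903
  outer loop
   vertex 0.8 3.2 0.2
   vertex 3.4 3.8 1.4
   vertex 2.2 0.2 1.0
  endloop
 endfacet
 facet normal 0.260 0.702 0.663
  outer loop
   vertex 2.2 1.6 4.2
   vertex 2.8 1.0 4.6
   vertex 3.4 3.8 1.4
  endloop
 endfacet
 facet normal -0.395 0.797 0.457
  outer loop
   vertex 2.2 1.6 4.2
   vertex 3.4 3.8 1.4
   vertex 0.8 3.2 0.2
  endloop
 endfacet
 facet normal -0.918 0.131 0.374
  outer loop
   vertex 2.2 1.6 4.2
   vertex 0.8 3.2 0.2
   vertex 0.6 1.8 0.2
  endloop
 endfacet
 facet normal -0.926 0.053 0.373
  outer loop
   vertex 2.2 1.6 4.2
   vertex 0.6 1.8 0.2
   vertex 0.6 0.4 0.4
  endloop
 endfacet
 facet normal -0.762 -0.453 0.464
  outer loop
   vertex 2.2 1.6 4.2
   vertex 0.6 0.4 0.4
   vertex 2.8 1.0 4.6
  endloop
 endfacet
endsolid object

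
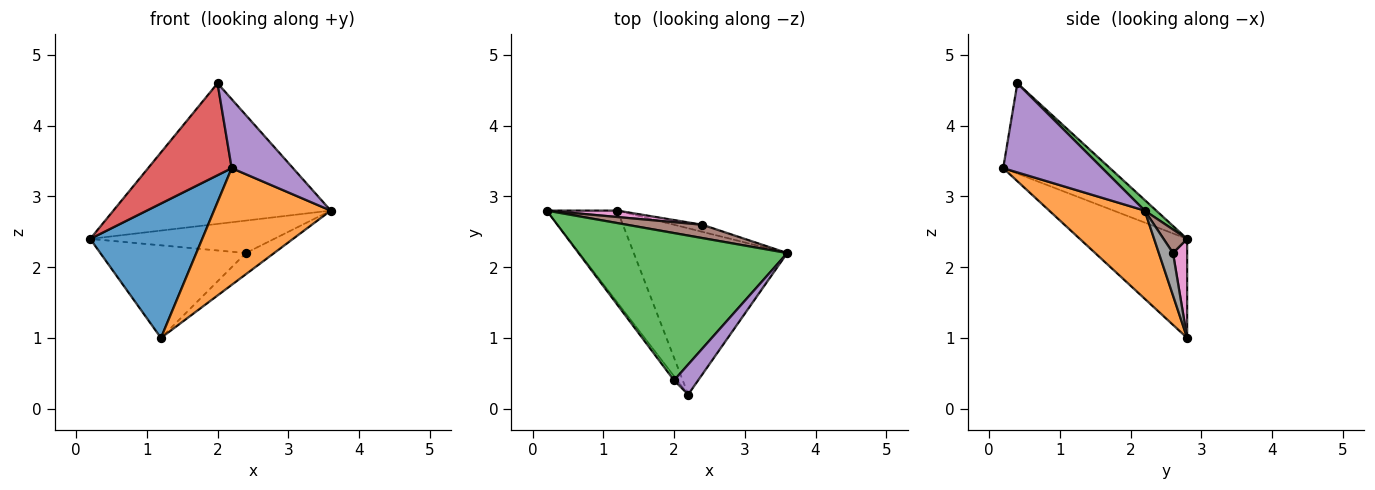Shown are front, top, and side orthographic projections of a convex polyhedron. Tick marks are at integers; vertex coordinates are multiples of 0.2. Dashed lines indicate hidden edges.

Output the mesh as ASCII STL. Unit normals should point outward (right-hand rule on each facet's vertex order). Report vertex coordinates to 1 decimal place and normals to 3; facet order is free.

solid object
 facet normal -0.620 -0.647 -0.443
  outer loop
   vertex 1.2 2.8 1.0
   vertex 2.2 0.2 3.4
   vertex 0.2 2.8 2.4
  endloop
 endfacet
 facet normal 0.425 -0.520 -0.741
  outer loop
   vertex 1.2 2.8 1.0
   vertex 3.6 2.2 2.8
   vertex 2.2 0.2 3.4
  endloop
 endfacet
 facet normal 0.037 0.690 0.723
  outer loop
   vertex 2.0 0.4 4.6
   vertex 3.6 2.2 2.8
   vertex 0.2 2.8 2.4
  endloop
 endfacet
 facet normal -0.787 -0.616 -0.028
  outer loop
   vertex 2.0 0.4 4.6
   vertex 0.2 2.8 2.4
   vertex 2.2 0.2 3.4
  endloop
 endfacet
 facet normal 0.829 -0.513 0.224
  outer loop
   vertex 2.0 0.4 4.6
   vertex 2.2 0.2 3.4
   vertex 3.6 2.2 2.8
  endloop
 endfacet
 facet normal 0.118 0.919 0.377
  outer loop
   vertex 2.4 2.6 2.2
   vertex 0.2 2.8 2.4
   vertex 3.6 2.2 2.8
  endloop
 endfacet
 facet normal 0.097 0.993 0.069
  outer loop
   vertex 2.4 2.6 2.2
   vertex 1.2 2.8 1.0
   vertex 0.2 2.8 2.4
  endloop
 endfacet
 facet normal 0.429 0.857 -0.286
  outer loop
   vertex 2.4 2.6 2.2
   vertex 3.6 2.2 2.8
   vertex 1.2 2.8 1.0
  endloop
 endfacet
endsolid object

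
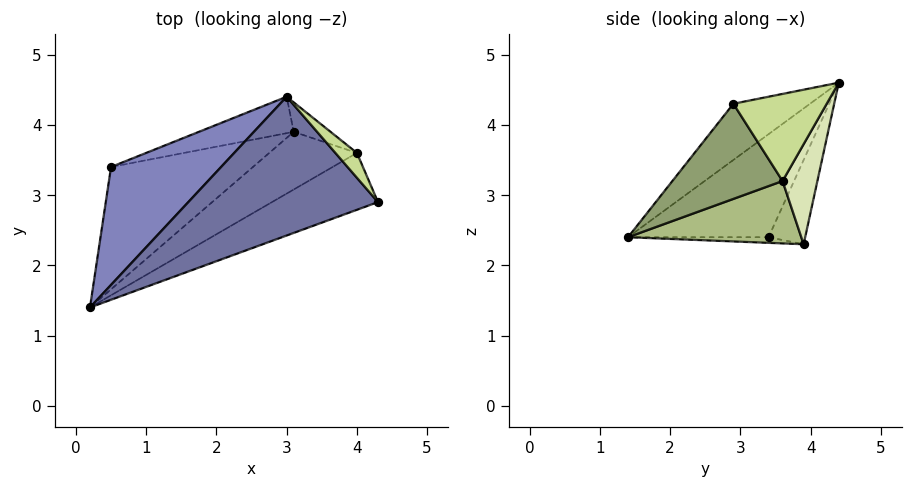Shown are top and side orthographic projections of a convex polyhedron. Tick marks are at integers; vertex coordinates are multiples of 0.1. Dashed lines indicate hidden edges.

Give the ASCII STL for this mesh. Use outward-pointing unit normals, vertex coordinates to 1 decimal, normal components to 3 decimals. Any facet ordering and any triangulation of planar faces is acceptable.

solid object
 facet normal -0.260 -0.401 0.878
  outer loop
   vertex 3.0 4.4 4.6
   vertex 0.2 1.4 2.4
   vertex 4.3 2.9 4.3
  endloop
 endfacet
 facet normal -0.680 0.102 0.726
  outer loop
   vertex 0.5 3.4 2.4
   vertex 0.2 1.4 2.4
   vertex 3.0 4.4 4.6
  endloop
 endfacet
 facet normal -0.040 0.006 -0.999
  outer loop
   vertex 0.5 3.4 2.4
   vertex 3.1 3.9 2.3
   vertex 0.2 1.4 2.4
  endloop
 endfacet
 facet normal -0.192 0.957 -0.216
  outer loop
   vertex 0.5 3.4 2.4
   vertex 3.0 4.4 4.6
   vertex 3.1 3.9 2.3
  endloop
 endfacet
 facet normal 0.501 -0.662 -0.558
  outer loop
   vertex 4.0 3.6 3.2
   vertex 4.3 2.9 4.3
   vertex 0.2 1.4 2.4
  endloop
 endfacet
 facet normal 0.474 -0.576 -0.666
  outer loop
   vertex 4.0 3.6 3.2
   vertex 0.2 1.4 2.4
   vertex 3.1 3.9 2.3
  endloop
 endfacet
 facet normal 0.761 0.621 0.188
  outer loop
   vertex 4.0 3.6 3.2
   vertex 3.0 4.4 4.6
   vertex 4.3 2.9 4.3
  endloop
 endfacet
 facet normal 0.460 0.872 -0.169
  outer loop
   vertex 4.0 3.6 3.2
   vertex 3.1 3.9 2.3
   vertex 3.0 4.4 4.6
  endloop
 endfacet
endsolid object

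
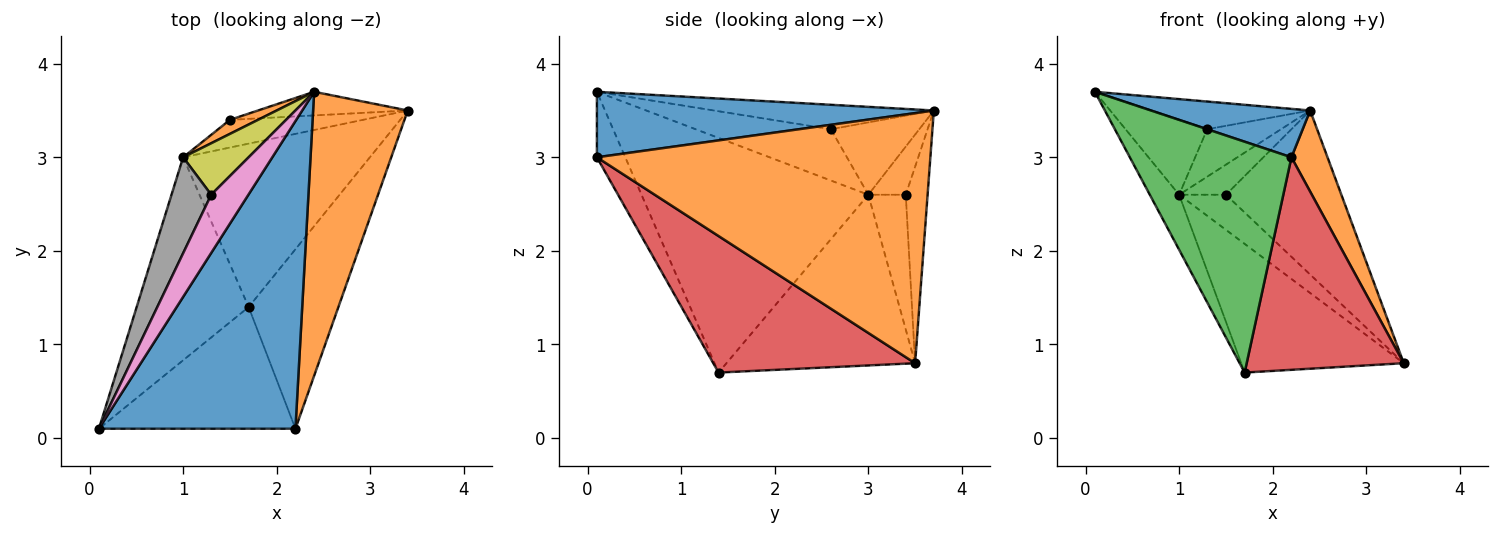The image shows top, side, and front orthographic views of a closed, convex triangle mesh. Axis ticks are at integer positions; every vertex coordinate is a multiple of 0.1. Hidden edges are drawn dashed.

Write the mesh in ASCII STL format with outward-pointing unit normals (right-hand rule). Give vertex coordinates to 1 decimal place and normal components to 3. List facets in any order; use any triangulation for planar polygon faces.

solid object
 facet normal 0.313 -0.148 0.938
  outer loop
   vertex 2.2 0.1 3.0
   vertex 2.4 3.7 3.5
   vertex 0.1 0.1 3.7
  endloop
 endfacet
 facet normal 0.931 -0.101 0.352
  outer loop
   vertex 2.2 0.1 3.0
   vertex 3.4 3.5 0.8
   vertex 2.4 3.7 3.5
  endloop
 endfacet
 facet normal -0.154 -0.874 -0.461
  outer loop
   vertex 2.2 0.1 3.0
   vertex 0.1 0.1 3.7
   vertex 1.7 1.4 0.7
  endloop
 endfacet
 facet normal 0.701 -0.545 -0.460
  outer loop
   vertex 2.2 0.1 3.0
   vertex 1.7 1.4 0.7
   vertex 3.4 3.5 0.8
  endloop
 endfacet
 facet normal -0.896 0.116 -0.428
  outer loop
   vertex 1.0 3.0 2.6
   vertex 1.7 1.4 0.7
   vertex 0.1 0.1 3.7
  endloop
 endfacet
 facet normal -0.583 0.503 -0.638
  outer loop
   vertex 1.0 3.0 2.6
   vertex 3.4 3.5 0.8
   vertex 1.7 1.4 0.7
  endloop
 endfacet
 facet normal -0.510 0.369 0.777
  outer loop
   vertex 1.3 2.6 3.3
   vertex 0.1 0.1 3.7
   vertex 2.4 3.7 3.5
  endloop
 endfacet
 facet normal -0.714 0.431 0.552
  outer loop
   vertex 1.3 2.6 3.3
   vertex 1.0 3.0 2.6
   vertex 0.1 0.1 3.7
  endloop
 endfacet
 facet normal -0.630 0.526 0.571
  outer loop
   vertex 1.3 2.6 3.3
   vertex 2.4 3.7 3.5
   vertex 1.0 3.0 2.6
  endloop
 endfacet
 facet normal -0.184 0.973 -0.140
  outer loop
   vertex 1.5 3.4 2.6
   vertex 2.4 3.7 3.5
   vertex 3.4 3.5 0.8
  endloop
 endfacet
 facet normal -0.532 0.665 -0.524
  outer loop
   vertex 1.5 3.4 2.6
   vertex 3.4 3.5 0.8
   vertex 1.0 3.0 2.6
  endloop
 endfacet
 facet normal -0.587 0.734 0.342
  outer loop
   vertex 1.5 3.4 2.6
   vertex 1.0 3.0 2.6
   vertex 2.4 3.7 3.5
  endloop
 endfacet
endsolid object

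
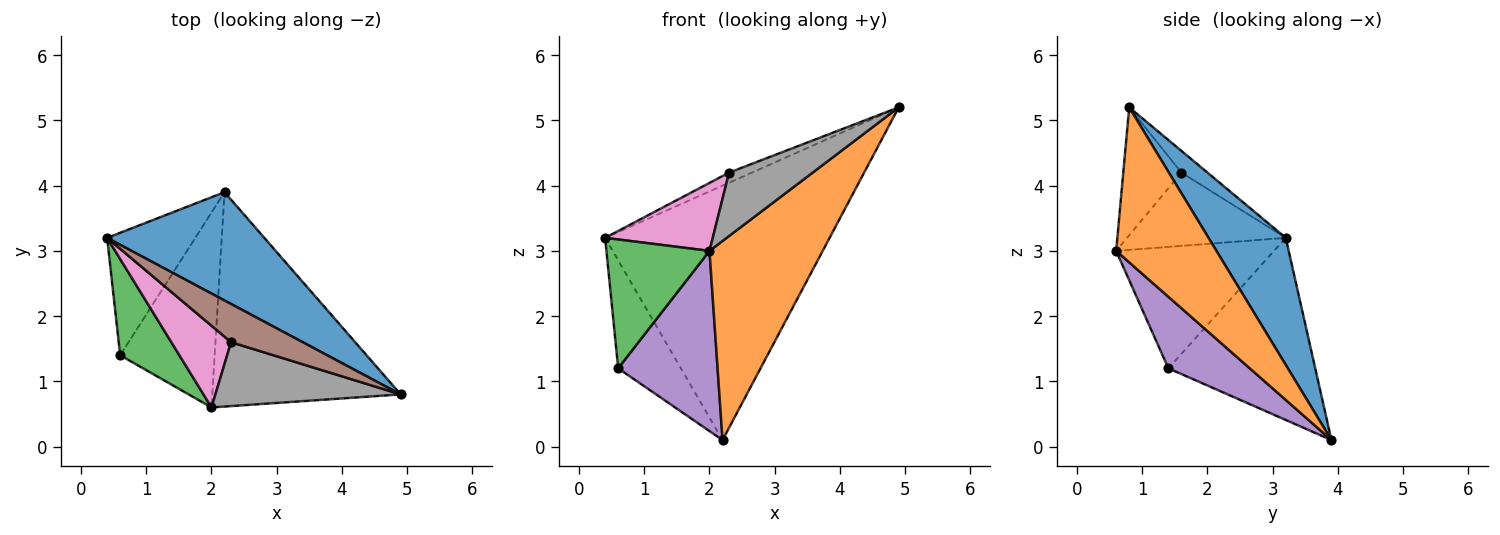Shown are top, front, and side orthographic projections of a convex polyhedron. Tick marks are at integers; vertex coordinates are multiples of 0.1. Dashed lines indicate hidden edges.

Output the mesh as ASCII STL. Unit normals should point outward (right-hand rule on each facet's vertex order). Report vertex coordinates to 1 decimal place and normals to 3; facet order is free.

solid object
 facet normal 0.302 0.877 0.373
  outer loop
   vertex 2.2 3.9 0.1
   vertex 0.4 3.2 3.2
   vertex 4.9 0.8 5.2
  endloop
 endfacet
 facet normal 0.516 -0.583 -0.628
  outer loop
   vertex 2.2 3.9 0.1
   vertex 4.9 0.8 5.2
   vertex 2.0 0.6 3.0
  endloop
 endfacet
 facet normal -0.775 -0.506 0.378
  outer loop
   vertex 0.6 1.4 1.2
   vertex 2.0 0.6 3.0
   vertex 0.4 3.2 3.2
  endloop
 endfacet
 facet normal -0.840 0.359 -0.407
  outer loop
   vertex 0.6 1.4 1.2
   vertex 0.4 3.2 3.2
   vertex 2.2 3.9 0.1
  endloop
 endfacet
 facet normal 0.486 -0.593 -0.642
  outer loop
   vertex 0.6 1.4 1.2
   vertex 2.2 3.9 0.1
   vertex 2.0 0.6 3.0
  endloop
 endfacet
 facet normal -0.281 0.246 0.928
  outer loop
   vertex 2.3 1.6 4.2
   vertex 4.9 0.8 5.2
   vertex 0.4 3.2 3.2
  endloop
 endfacet
 facet normal -0.686 -0.465 0.559
  outer loop
   vertex 2.3 1.6 4.2
   vertex 0.4 3.2 3.2
   vertex 2.0 0.6 3.0
  endloop
 endfacet
 facet normal -0.440 -0.633 0.637
  outer loop
   vertex 2.3 1.6 4.2
   vertex 2.0 0.6 3.0
   vertex 4.9 0.8 5.2
  endloop
 endfacet
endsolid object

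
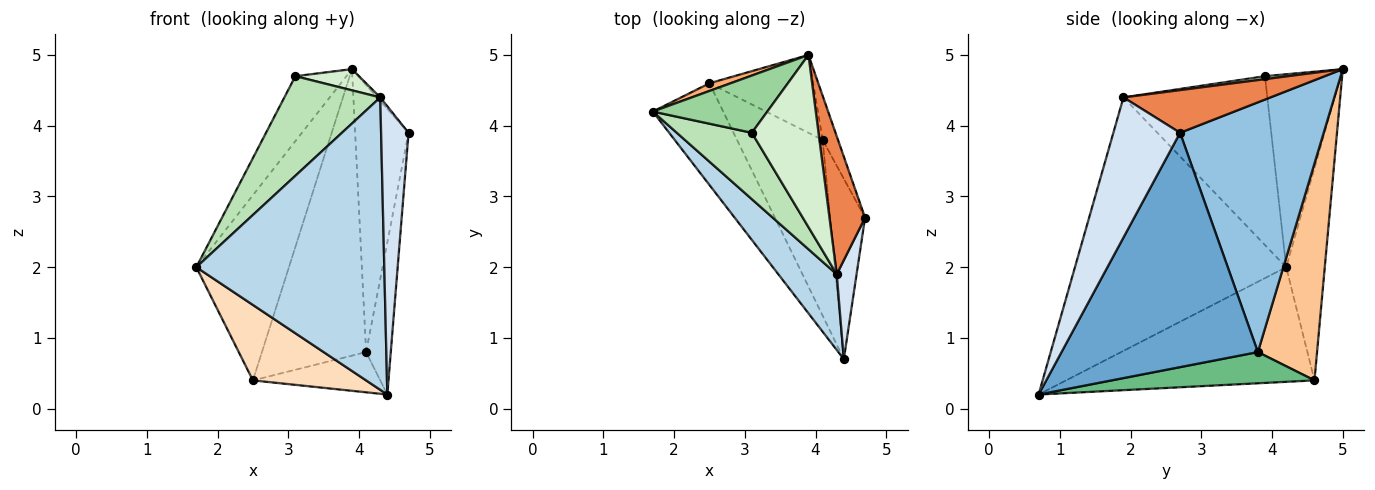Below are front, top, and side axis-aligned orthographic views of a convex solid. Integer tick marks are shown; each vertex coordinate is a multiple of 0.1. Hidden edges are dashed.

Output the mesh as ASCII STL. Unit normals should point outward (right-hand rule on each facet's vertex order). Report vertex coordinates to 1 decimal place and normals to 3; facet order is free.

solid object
 facet normal 0.982 0.123 -0.146
  outer loop
   vertex 4.1 3.8 0.8
   vertex 4.7 2.7 3.9
   vertex 4.4 0.7 0.2
  endloop
 endfacet
 facet normal 0.936 0.348 -0.058
  outer loop
   vertex 4.1 3.8 0.8
   vertex 3.9 5.0 4.8
   vertex 4.7 2.7 3.9
  endloop
 endfacet
 facet normal -0.736 -0.655 0.170
  outer loop
   vertex 4.3 1.9 4.4
   vertex 1.7 4.2 2.0
   vertex 4.4 0.7 0.2
  endloop
 endfacet
 facet normal 0.917 -0.377 0.130
  outer loop
   vertex 4.3 1.9 4.4
   vertex 4.4 0.7 0.2
   vertex 4.7 2.7 3.9
  endloop
 endfacet
 facet normal 0.768 0.016 0.641
  outer loop
   vertex 4.3 1.9 4.4
   vertex 4.7 2.7 3.9
   vertex 3.9 5.0 4.8
  endloop
 endfacet
 facet normal -0.384 0.922 0.038
  outer loop
   vertex 2.5 4.6 0.4
   vertex 1.7 4.2 2.0
   vertex 3.9 5.0 4.8
  endloop
 endfacet
 facet normal 0.481 0.846 -0.230
  outer loop
   vertex 2.5 4.6 0.4
   vertex 3.9 5.0 4.8
   vertex 4.1 3.8 0.8
  endloop
 endfacet
 facet normal -0.794 -0.362 -0.488
  outer loop
   vertex 2.5 4.6 0.4
   vertex 4.4 0.7 0.2
   vertex 1.7 4.2 2.0
  endloop
 endfacet
 facet normal 0.335 0.210 -0.919
  outer loop
   vertex 2.5 4.6 0.4
   vertex 4.1 3.8 0.8
   vertex 4.4 0.7 0.2
  endloop
 endfacet
 facet normal -0.744 0.501 0.442
  outer loop
   vertex 3.1 3.9 4.7
   vertex 3.9 5.0 4.8
   vertex 1.7 4.2 2.0
  endloop
 endfacet
 facet normal -0.780 -0.520 0.347
  outer loop
   vertex 3.1 3.9 4.7
   vertex 1.7 4.2 2.0
   vertex 4.3 1.9 4.4
  endloop
 endfacet
 facet normal 0.044 -0.122 0.992
  outer loop
   vertex 3.1 3.9 4.7
   vertex 4.3 1.9 4.4
   vertex 3.9 5.0 4.8
  endloop
 endfacet
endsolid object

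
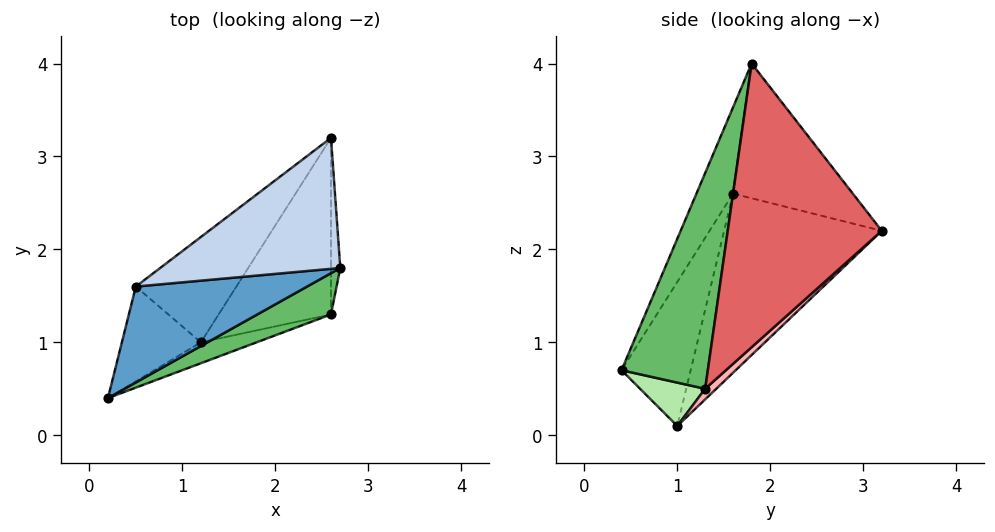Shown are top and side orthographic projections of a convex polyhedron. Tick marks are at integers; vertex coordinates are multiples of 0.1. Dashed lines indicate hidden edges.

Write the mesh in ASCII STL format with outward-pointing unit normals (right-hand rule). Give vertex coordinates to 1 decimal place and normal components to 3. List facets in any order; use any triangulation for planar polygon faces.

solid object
 facet normal -0.274 -0.793 0.544
  outer loop
   vertex 0.5 1.6 2.6
   vertex 0.2 0.4 0.7
   vertex 2.7 1.8 4.0
  endloop
 endfacet
 facet normal -0.427 0.702 0.570
  outer loop
   vertex 0.5 1.6 2.6
   vertex 2.7 1.8 4.0
   vertex 2.6 3.2 2.2
  endloop
 endfacet
 facet normal -0.626 0.700 -0.343
  outer loop
   vertex 0.5 1.6 2.6
   vertex 1.2 1.0 0.1
   vertex 0.2 0.4 0.7
  endloop
 endfacet
 facet normal -0.610 0.715 -0.342
  outer loop
   vertex 0.5 1.6 2.6
   vertex 2.6 3.2 2.2
   vertex 1.2 1.0 0.1
  endloop
 endfacet
 facet normal 0.357 -0.926 0.122
  outer loop
   vertex 2.6 1.3 0.5
   vertex 2.7 1.8 4.0
   vertex 0.2 0.4 0.7
  endloop
 endfacet
 facet normal 0.297 -0.876 -0.381
  outer loop
   vertex 2.6 1.3 0.5
   vertex 0.2 0.4 0.7
   vertex 1.2 1.0 0.1
  endloop
 endfacet
 facet normal 0.999 0.029 -0.033
  outer loop
   vertex 2.6 1.3 0.5
   vertex 2.6 3.2 2.2
   vertex 2.7 1.8 4.0
  endloop
 endfacet
 facet normal 0.070 0.665 -0.743
  outer loop
   vertex 2.6 1.3 0.5
   vertex 1.2 1.0 0.1
   vertex 2.6 3.2 2.2
  endloop
 endfacet
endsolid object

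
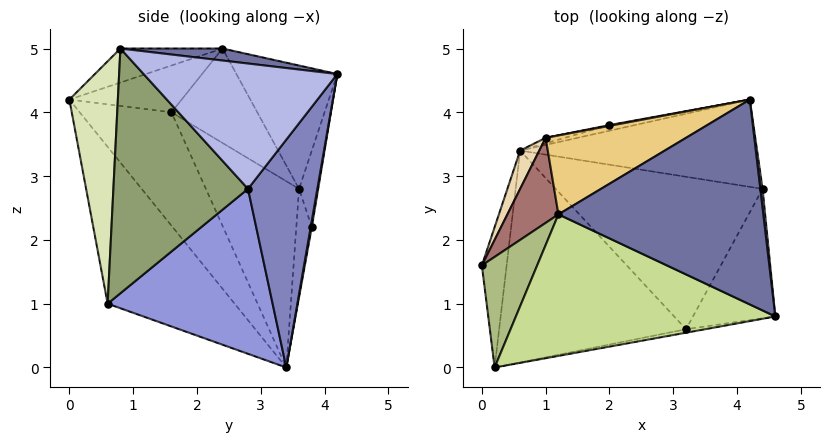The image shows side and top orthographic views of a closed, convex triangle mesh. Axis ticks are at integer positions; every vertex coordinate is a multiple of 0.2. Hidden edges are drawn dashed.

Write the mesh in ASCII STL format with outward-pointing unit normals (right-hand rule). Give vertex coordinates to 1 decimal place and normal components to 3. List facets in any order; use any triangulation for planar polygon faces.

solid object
 facet normal 0.058 0.123 0.991
  outer loop
   vertex 1.2 2.4 5.0
   vertex 4.6 0.8 5.0
   vertex 4.2 4.2 4.6
  endloop
 endfacet
 facet normal 0.484 0.716 -0.503
  outer loop
   vertex 4.4 2.8 2.8
   vertex 0.6 3.4 0.0
   vertex 4.2 4.2 4.6
  endloop
 endfacet
 facet normal 0.597 0.287 -0.749
  outer loop
   vertex 4.4 2.8 2.8
   vertex 3.2 0.6 1.0
   vertex 0.6 3.4 0.0
  endloop
 endfacet
 facet normal 0.993 0.119 0.018
  outer loop
   vertex 4.4 2.8 2.8
   vertex 4.2 4.2 4.6
   vertex 4.6 0.8 5.0
  endloop
 endfacet
 facet normal 0.918 -0.248 -0.309
  outer loop
   vertex 4.4 2.8 2.8
   vertex 4.6 0.8 5.0
   vertex 3.2 0.6 1.0
  endloop
 endfacet
 facet normal -0.646 0.015 0.763
  outer loop
   vertex 0.2 0.0 4.2
   vertex 1.2 2.4 5.0
   vertex 0.0 1.6 4.0
  endloop
 endfacet
 facet normal -0.125 -0.266 0.956
  outer loop
   vertex 0.2 0.0 4.2
   vertex 4.6 0.8 5.0
   vertex 1.2 2.4 5.0
  endloop
 endfacet
 facet normal 0.181 -0.983 -0.014
  outer loop
   vertex 0.2 0.0 4.2
   vertex 3.2 0.6 1.0
   vertex 4.6 0.8 5.0
  endloop
 endfacet
 facet normal -0.966 -0.147 -0.211
  outer loop
   vertex 0.2 0.0 4.2
   vertex 0.0 1.6 4.0
   vertex 0.6 3.4 0.0
  endloop
 endfacet
 facet normal -0.485 -0.657 -0.578
  outer loop
   vertex 0.2 0.0 4.2
   vertex 0.6 3.4 0.0
   vertex 3.2 0.6 1.0
  endloop
 endfacet
 facet normal -0.409 0.785 0.465
  outer loop
   vertex 1.0 3.6 2.8
   vertex 1.2 2.4 5.0
   vertex 4.2 4.2 4.6
  endloop
 endfacet
 facet normal -0.868 0.488 0.089
  outer loop
   vertex 1.0 3.6 2.8
   vertex 0.6 3.4 0.0
   vertex 0.0 1.6 4.0
  endloop
 endfacet
 facet normal -0.712 0.587 0.385
  outer loop
   vertex 1.0 3.6 2.8
   vertex 0.0 1.6 4.0
   vertex 1.2 2.4 5.0
  endloop
 endfacet
 facet normal 0.053 0.976 -0.211
  outer loop
   vertex 2.0 3.8 2.2
   vertex 4.2 4.2 4.6
   vertex 0.6 3.4 0.0
  endloop
 endfacet
 facet normal -0.190 0.982 0.011
  outer loop
   vertex 2.0 3.8 2.2
   vertex 1.0 3.6 2.8
   vertex 4.2 4.2 4.6
  endloop
 endfacet
 facet normal -0.218 0.975 -0.038
  outer loop
   vertex 2.0 3.8 2.2
   vertex 0.6 3.4 0.0
   vertex 1.0 3.6 2.8
  endloop
 endfacet
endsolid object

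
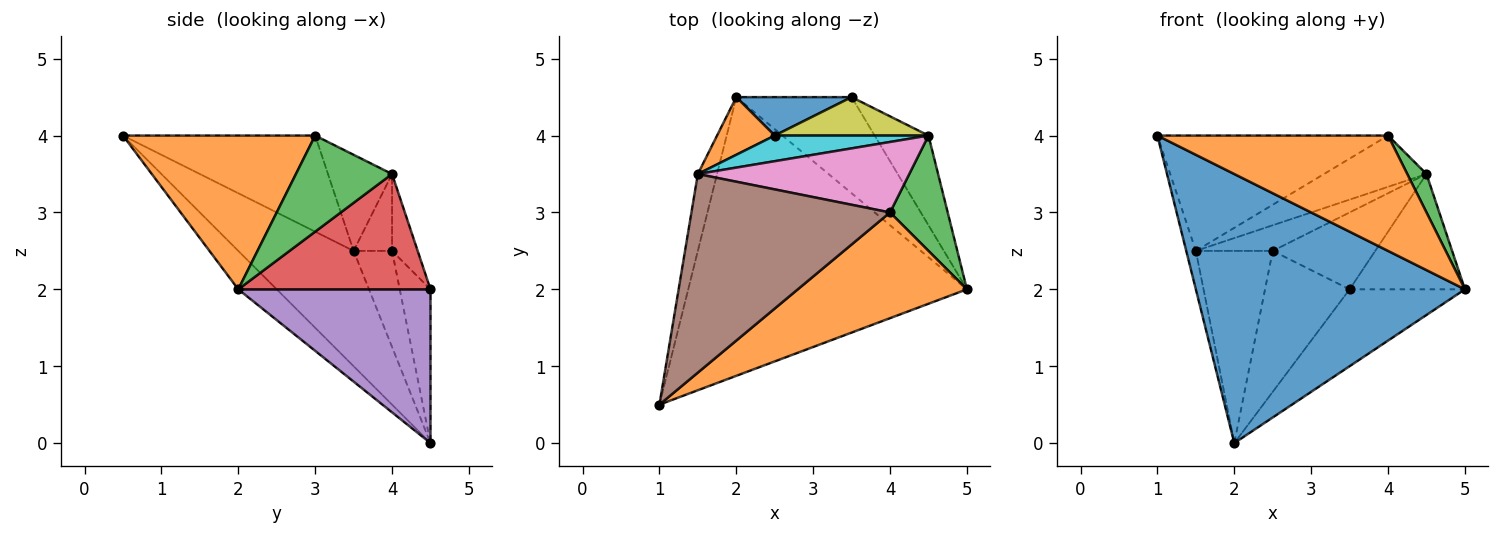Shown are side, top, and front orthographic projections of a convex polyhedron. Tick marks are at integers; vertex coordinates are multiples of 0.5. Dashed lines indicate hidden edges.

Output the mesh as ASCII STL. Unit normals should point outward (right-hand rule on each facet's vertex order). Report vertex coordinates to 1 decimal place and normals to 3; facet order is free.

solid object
 facet normal -0.099 -0.691 -0.716
  outer loop
   vertex 2.0 4.5 0.0
   vertex 5.0 2.0 2.0
   vertex 1.0 0.5 4.0
  endloop
 endfacet
 facet normal 0.523 -0.628 0.576
  outer loop
   vertex 4.0 3.0 4.0
   vertex 1.0 0.5 4.0
   vertex 5.0 2.0 2.0
  endloop
 endfacet
 facet normal 0.845 -0.169 0.507
  outer loop
   vertex 4.5 4.0 3.5
   vertex 4.0 3.0 4.0
   vertex 5.0 2.0 2.0
  endloop
 endfacet
 facet normal 0.796 0.478 -0.372
  outer loop
   vertex 3.5 4.5 2.0
   vertex 4.5 4.0 3.5
   vertex 5.0 2.0 2.0
  endloop
 endfacet
 facet normal 0.721 0.433 -0.541
  outer loop
   vertex 3.5 4.5 2.0
   vertex 5.0 2.0 2.0
   vertex 2.0 4.5 0.0
  endloop
 endfacet
 facet normal -0.386 0.463 0.798
  outer loop
   vertex 1.5 3.5 2.5
   vertex 1.0 0.5 4.0
   vertex 4.0 3.0 4.0
  endloop
 endfacet
 facet normal -0.345 0.552 0.759
  outer loop
   vertex 1.5 3.5 2.5
   vertex 4.0 3.0 4.0
   vertex 4.5 4.0 3.5
  endloop
 endfacet
 facet normal -0.983 0.082 -0.164
  outer loop
   vertex 1.5 3.5 2.5
   vertex 2.0 4.5 0.0
   vertex 1.0 0.5 4.0
  endloop
 endfacet
 facet normal -0.218 0.873 0.436
  outer loop
   vertex 2.5 4.0 2.5
   vertex 4.5 4.0 3.5
   vertex 3.5 4.5 2.0
  endloop
 endfacet
 facet normal -0.333 0.667 0.667
  outer loop
   vertex 2.5 4.0 2.5
   vertex 1.5 3.5 2.5
   vertex 4.5 4.0 3.5
  endloop
 endfacet
 facet normal -0.331 0.910 0.248
  outer loop
   vertex 2.5 4.0 2.5
   vertex 3.5 4.5 2.0
   vertex 2.0 4.5 0.0
  endloop
 endfacet
 facet normal -0.432 0.864 0.259
  outer loop
   vertex 2.5 4.0 2.5
   vertex 2.0 4.5 0.0
   vertex 1.5 3.5 2.5
  endloop
 endfacet
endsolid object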